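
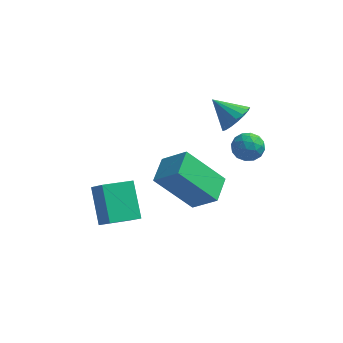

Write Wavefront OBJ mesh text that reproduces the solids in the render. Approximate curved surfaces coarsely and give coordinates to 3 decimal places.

v 0.166 2.976 0.486
v 0.621 3.322 0.94
v -0.786 3.244 1.234
v 0.517 3.572 0.719
v 0.333 3.685 0.445
v 0.111 3.636 0.18
v -0.099 3.436 -0.015
v -0.248 3.131 -0.096
v -0.302 2.789 -0.042
v -0.249 2.491 0.132
v -0.101 2.304 0.387
v 0.108 2.271 0.665
v 0.33 2.399 0.902
v 0.515 2.659 1.043
v 0.62 2.992 1.057
v -2.589 1.158 -2.033
v -1.613 0.904 -1.165
v -2.49 2.312 -1.806
v -1.515 2.058 -0.938
v -1.145 1.342 -3.602
v -0.17 1.088 -2.734
v -1.047 2.496 -3.375
v -0.071 2.242 -2.507
v -4.375 -0.161 -3.815
v -4.9 0.95 -2.684
v -3.378 0.641 -4.14
v -3.903 1.752 -3.009
v -3.857 -0.552 -3.191
v -4.382 0.559 -2.06
v -2.86 0.25 -3.516
v -3.385 1.361 -2.385
v 0.273 3.402 -1.357
v 0.652 3.528 -0.815
v 0.628 2.372 -1.365
v 1.007 2.498 -0.823
v 0.336 2.487 -0.77
v 0.117 3.123 -0.765
v 1.163 2.777 -1.415
v 0.944 3.413 -1.41
v 1.202 3.142 -0.851
v 0.691 2.963 -0.452
v 0.589 2.937 -1.728
v 0.078 2.758 -1.329
v 0.432 3.555 -1.085
v 0.848 2.345 -1.095
v 0.454 2.338 -1.063
v 0.677 2.412 -0.745
v 0.117 3.317 -1.056
v 0.339 3.391 -0.737
v 0.154 2.78 -0.71
v 0.941 2.509 -1.443
v 1.163 2.583 -1.124
v 0.603 3.488 -1.435
v 0.826 3.562 -1.117
v 1.126 3.12 -1.47
v 0.977 3.402 -0.788
v 1.186 2.797 -0.793
v 1.278 2.961 -1.141
v 1.149 3.335 -1.138
v 0.677 3.297 -0.554
v 0.885 2.692 -0.558
v 0.491 2.685 -0.527
v 0.362 3.059 -0.524
v 1 3.07 -0.575
v 0.395 3.208 -1.622
v 0.603 2.603 -1.626
v 0.918 2.841 -1.656
v 0.789 3.215 -1.653
v 0.094 3.103 -1.387
v 0.303 2.498 -1.392
v 0.131 2.565 -1.042
v 0.002 2.939 -1.039
v 0.28 2.83 -1.605
f 2 1 4
f 2 4 3
f 4 1 5
f 4 5 3
f 5 1 6
f 5 6 3
f 6 1 7
f 6 7 3
f 7 1 8
f 7 8 3
f 8 1 9
f 8 9 3
f 9 1 10
f 9 10 3
f 10 1 11
f 10 11 3
f 11 1 12
f 11 12 3
f 12 1 13
f 12 13 3
f 13 1 14
f 13 14 3
f 14 1 15
f 14 15 3
f 15 1 2
f 15 2 3
f 17 19 16
f 20 17 16
f 16 19 18
f 18 20 16
f 17 23 19
f 21 17 20
f 21 23 17
f 19 23 18
f 22 20 18
f 18 23 22
f 22 21 20
f 23 21 22
f 25 27 24
f 28 25 24
f 24 27 26
f 26 28 24
f 25 31 27
f 29 25 28
f 29 31 25
f 27 31 26
f 30 28 26
f 26 31 30
f 30 29 28
f 31 29 30
f 32 69 48
f 69 43 72
f 48 72 37
f 69 72 48
f 32 48 44
f 48 37 49
f 44 49 33
f 48 49 44
f 32 44 53
f 44 33 54
f 53 54 39
f 44 54 53
f 32 53 65
f 53 39 68
f 65 68 42
f 53 68 65
f 32 65 69
f 65 42 73
f 69 73 43
f 65 73 69
f 33 49 60
f 49 37 63
f 60 63 41
f 49 63 60
f 37 72 50
f 72 43 71
f 50 71 36
f 72 71 50
f 43 73 70
f 73 42 66
f 70 66 34
f 73 66 70
f 42 68 67
f 68 39 55
f 67 55 38
f 68 55 67
f 39 54 59
f 54 33 56
f 59 56 40
f 54 56 59
f 35 61 47
f 61 41 62
f 47 62 36
f 61 62 47
f 35 47 45
f 47 36 46
f 45 46 34
f 47 46 45
f 35 45 52
f 45 34 51
f 52 51 38
f 45 51 52
f 35 52 57
f 52 38 58
f 57 58 40
f 52 58 57
f 35 57 61
f 57 40 64
f 61 64 41
f 57 64 61
f 36 62 50
f 62 41 63
f 50 63 37
f 62 63 50
f 34 46 70
f 46 36 71
f 70 71 43
f 46 71 70
f 38 51 67
f 51 34 66
f 67 66 42
f 51 66 67
f 40 58 59
f 58 38 55
f 59 55 39
f 58 55 59
f 41 64 60
f 64 40 56
f 60 56 33
f 64 56 60



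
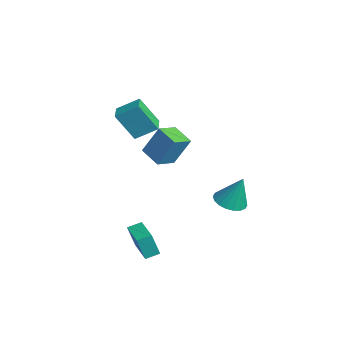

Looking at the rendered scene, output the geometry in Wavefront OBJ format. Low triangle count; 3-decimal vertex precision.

v 3.191 2.72 -2.119
v 3.726 1.898 -1.984
v 3.609 3.3 -0.241
v 4.023 2.184 -2.139
v 4.156 2.576 -2.289
v 4.097 2.997 -2.406
v 3.859 3.363 -2.466
v 3.489 3.601 -2.458
v 3.06 3.665 -2.382
v 2.656 3.542 -2.254
v 2.359 3.256 -2.1
v 2.227 2.863 -1.949
v 2.285 2.443 -1.832
v 2.523 2.077 -1.772
v 2.894 1.838 -1.781
v 3.323 1.774 -1.856
v -1.052 -1.354 1.758
v -1.412 -2.352 3.476
v -0.646 -0.134 2.551
v -1.006 -1.133 4.27
v 0.046 -1.727 1.77
v -0.314 -2.726 3.489
v 0.452 -0.508 2.564
v 0.092 -1.506 4.282
v 2.882 -2.538 -4.88
v 2.825 -2.977 -3.405
v 2.857 -1.713 -4.635
v 2.8 -2.153 -3.16
v 4.7 -2.507 -4.8
v 4.643 -2.947 -3.325
v 4.675 -1.683 -4.555
v 4.618 -2.122 -3.08
v -2.15 -0.697 -0.529
v -1.785 0.181 1.287
v -2.792 0.458 -0.959
v -2.427 1.337 0.857
v -0.873 -0.177 -1.037
v -0.508 0.702 0.779
v -1.515 0.979 -1.467
v -1.15 1.857 0.349
f 2 1 4
f 2 4 3
f 4 1 5
f 4 5 3
f 5 1 6
f 5 6 3
f 6 1 7
f 6 7 3
f 7 1 8
f 7 8 3
f 8 1 9
f 8 9 3
f 9 1 10
f 9 10 3
f 10 1 11
f 10 11 3
f 11 1 12
f 11 12 3
f 12 1 13
f 12 13 3
f 13 1 14
f 13 14 3
f 14 1 15
f 14 15 3
f 15 1 16
f 15 16 3
f 16 1 2
f 16 2 3
f 18 20 17
f 21 18 17
f 17 20 19
f 19 21 17
f 18 24 20
f 22 18 21
f 22 24 18
f 20 24 19
f 23 21 19
f 19 24 23
f 23 22 21
f 24 22 23
f 26 28 25
f 29 26 25
f 25 28 27
f 27 29 25
f 26 32 28
f 30 26 29
f 30 32 26
f 28 32 27
f 31 29 27
f 27 32 31
f 31 30 29
f 32 30 31
f 34 36 33
f 37 34 33
f 33 36 35
f 35 37 33
f 34 40 36
f 38 34 37
f 38 40 34
f 36 40 35
f 39 37 35
f 35 40 39
f 39 38 37
f 40 38 39



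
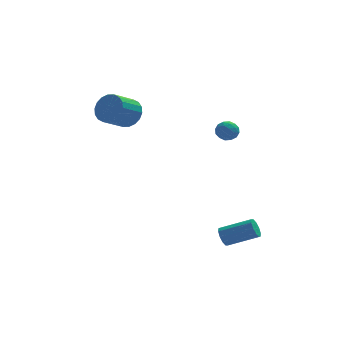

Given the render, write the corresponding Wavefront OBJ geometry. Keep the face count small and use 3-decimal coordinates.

v -2.327 3.088 2.272
v -1.765 2.293 2.161
v -2.87 1.397 2.978
v -3.433 2.192 3.088
v -1.623 2.461 2.538
v -2.728 1.565 3.354
v -1.62 2.753 2.862
v -2.725 1.857 3.678
v -1.758 3.111 3.069
v -2.863 2.216 3.885
v -2.008 3.465 3.118
v -3.113 2.57 3.934
v -2.322 3.744 3
v -3.427 2.849 3.816
v -2.636 3.893 2.737
v -3.741 2.998 3.553
v -2.89 3.883 2.382
v -3.995 2.987 3.199
v -3.032 3.715 2.006
v -4.137 2.819 2.822
v -3.035 3.423 1.682
v -4.14 2.527 2.498
v -2.897 3.064 1.475
v -4.002 2.169 2.291
v -2.647 2.71 1.426
v -3.752 1.815 2.242
v -2.333 2.431 1.544
v -3.438 1.536 2.36
v -2.019 2.282 1.807
v -3.124 1.387 2.623
v 2.091 -2.792 -4.343
v 2.372 -2.602 -4.862
v 4.029 -2.958 -4.097
v 3.749 -3.148 -3.577
v 2.331 -2.299 -4.632
v 3.988 -2.654 -3.867
v 2.198 -2.184 -4.291
v 3.856 -2.539 -3.526
v 2.025 -2.301 -3.97
v 3.682 -2.657 -3.205
v 1.877 -2.606 -3.791
v 3.534 -2.962 -3.026
v 1.811 -2.982 -3.823
v 3.468 -3.338 -3.058
v 1.852 -3.286 -4.053
v 3.509 -3.641 -3.288
v 1.984 -3.401 -4.394
v 3.642 -3.756 -3.629
v 2.158 -3.283 -4.715
v 3.815 -3.639 -3.95
v 2.306 -2.978 -4.894
v 3.963 -3.334 -4.129
v 2.378 2.977 0.903
v 2.871 3.303 1.286
v 3.189 2.537 0.234
v 3.682 2.863 0.617
v 3.316 2.329 0.895
v 2.815 2.601 1.309
v 3.245 3.239 0.211
v 2.744 3.511 0.625
v 3.407 3.465 0.859
v 3.451 2.903 1.281
v 2.609 2.937 0.239
v 2.653 2.375 0.661
v 2.553 3.179 1.153
v 3.507 2.661 0.367
v 3.291 2.348 0.53
v 3.581 2.539 0.755
v 2.52 2.766 1.167
v 2.81 2.958 1.392
v 3.071 2.385 1.162
v 3.25 2.882 0.128
v 3.54 3.074 0.353
v 2.479 3.301 0.765
v 2.769 3.492 0.99
v 2.989 3.455 0.358
v 3.158 3.465 1.127
v 3.635 3.207 0.734
v 3.378 3.428 0.496
v 3.084 3.587 0.739
v 3.184 3.135 1.376
v 3.661 2.876 0.982
v 3.445 2.563 1.146
v 3.151 2.722 1.389
v 3.499 3.23 1.124
v 2.399 2.964 0.538
v 2.876 2.705 0.144
v 2.909 3.118 0.131
v 2.615 3.277 0.374
v 2.425 2.633 0.786
v 2.902 2.375 0.393
v 2.976 2.253 0.781
v 2.682 2.412 1.024
v 2.561 2.61 0.396
f 2 1 5
f 2 5 3
f 3 5 6
f 3 6 4
f 5 1 7
f 5 7 6
f 6 7 8
f 6 8 4
f 7 1 9
f 7 9 8
f 8 9 10
f 8 10 4
f 9 1 11
f 9 11 10
f 10 11 12
f 10 12 4
f 11 1 13
f 11 13 12
f 12 13 14
f 12 14 4
f 13 1 15
f 13 15 14
f 14 15 16
f 14 16 4
f 15 1 17
f 15 17 16
f 16 17 18
f 16 18 4
f 17 1 19
f 17 19 18
f 18 19 20
f 18 20 4
f 19 1 21
f 19 21 20
f 20 21 22
f 20 22 4
f 21 1 23
f 21 23 22
f 22 23 24
f 22 24 4
f 23 1 25
f 23 25 24
f 24 25 26
f 24 26 4
f 25 1 27
f 25 27 26
f 26 27 28
f 26 28 4
f 27 1 29
f 27 29 28
f 28 29 30
f 28 30 4
f 29 1 2
f 29 2 30
f 30 2 3
f 30 3 4
f 32 31 35
f 32 35 33
f 33 35 36
f 33 36 34
f 35 31 37
f 35 37 36
f 36 37 38
f 36 38 34
f 37 31 39
f 37 39 38
f 38 39 40
f 38 40 34
f 39 31 41
f 39 41 40
f 40 41 42
f 40 42 34
f 41 31 43
f 41 43 42
f 42 43 44
f 42 44 34
f 43 31 45
f 43 45 44
f 44 45 46
f 44 46 34
f 45 31 47
f 45 47 46
f 46 47 48
f 46 48 34
f 47 31 49
f 47 49 48
f 48 49 50
f 48 50 34
f 49 31 51
f 49 51 50
f 50 51 52
f 50 52 34
f 51 31 32
f 51 32 52
f 52 32 33
f 52 33 34
f 53 90 69
f 90 64 93
f 69 93 58
f 90 93 69
f 53 69 65
f 69 58 70
f 65 70 54
f 69 70 65
f 53 65 74
f 65 54 75
f 74 75 60
f 65 75 74
f 53 74 86
f 74 60 89
f 86 89 63
f 74 89 86
f 53 86 90
f 86 63 94
f 90 94 64
f 86 94 90
f 54 70 81
f 70 58 84
f 81 84 62
f 70 84 81
f 58 93 71
f 93 64 92
f 71 92 57
f 93 92 71
f 64 94 91
f 94 63 87
f 91 87 55
f 94 87 91
f 63 89 88
f 89 60 76
f 88 76 59
f 89 76 88
f 60 75 80
f 75 54 77
f 80 77 61
f 75 77 80
f 56 82 68
f 82 62 83
f 68 83 57
f 82 83 68
f 56 68 66
f 68 57 67
f 66 67 55
f 68 67 66
f 56 66 73
f 66 55 72
f 73 72 59
f 66 72 73
f 56 73 78
f 73 59 79
f 78 79 61
f 73 79 78
f 56 78 82
f 78 61 85
f 82 85 62
f 78 85 82
f 57 83 71
f 83 62 84
f 71 84 58
f 83 84 71
f 55 67 91
f 67 57 92
f 91 92 64
f 67 92 91
f 59 72 88
f 72 55 87
f 88 87 63
f 72 87 88
f 61 79 80
f 79 59 76
f 80 76 60
f 79 76 80
f 62 85 81
f 85 61 77
f 81 77 54
f 85 77 81



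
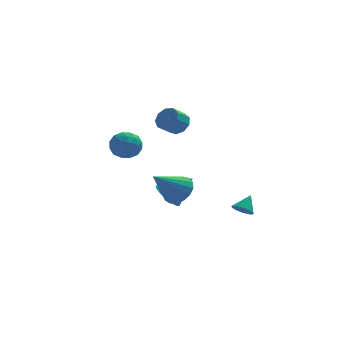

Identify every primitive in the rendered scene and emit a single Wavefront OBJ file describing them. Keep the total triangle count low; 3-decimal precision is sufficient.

v 2.527 -1.867 -2.791
v 2.973 -2.296 -2.765
v 3.053 -1.273 -2.029
v 3.069 -2.09 -2.992
v 3.02 -1.824 -3.165
v 2.839 -1.57 -3.237
v 2.574 -1.395 -3.191
v 2.296 -1.346 -3.037
v 2.081 -1.437 -2.817
v 1.984 -1.643 -2.591
v 2.034 -1.909 -2.418
v 2.215 -2.164 -2.345
v 2.48 -2.339 -2.392
v 2.758 -2.387 -2.546
v -0.487 0.443 2.591
v -0.001 -0.113 2.717
v -0.667 -0.56 3.314
v -1.153 -0.003 3.189
v 0.063 0.257 3.066
v -0.603 -0.19 3.663
v -0.13 0.715 3.192
v -0.796 0.268 3.79
v -0.491 1.046 3.038
v -1.157 0.599 3.635
v -0.849 1.095 2.675
v -1.515 0.648 3.272
v -1.039 0.839 2.272
v -1.705 0.392 2.87
v -0.97 0.398 2.019
v -1.636 -0.049 2.616
v -0.675 -0.022 2.034
v -1.341 -0.469 2.631
v -0.292 -0.224 2.309
v -0.958 -0.671 2.907
v -0.67 3.714 -4.238
v -0.24 4.425 -4.698
v 0.69 3.706 -2.982
v -0.473 4.62 -4.445
v -0.74 4.658 -4.156
v -0.994 4.532 -3.881
v -1.193 4.265 -3.668
v -1.301 3.903 -3.553
v -1.299 3.508 -3.557
v -1.189 3.149 -3.678
v -0.989 2.887 -3.896
v -0.734 2.768 -4.173
v -0.468 2.813 -4.462
v -0.236 3.013 -4.711
v -0.08 3.335 -4.879
v -0.025 3.722 -4.935
v -0.082 4.108 -4.872
v -3.998 -1.542 2.068
v -3.317 -1.37 2.638
v -3.603 -2.95 2.022
v -2.922 -2.778 2.592
v -3.777 -2.737 2.883
v -4.022 -1.867 2.912
v -2.898 -2.453 1.748
v -3.143 -1.583 1.777
v -2.638 -1.933 2.44
v -3.181 -2.108 3.142
v -3.739 -2.212 1.518
v -4.282 -2.387 2.22
v -3.692 -1.332 2.357
v -3.228 -2.988 2.303
v -3.73 -2.964 2.474
v -3.33 -2.862 2.809
v -4.106 -1.625 2.518
v -3.706 -1.523 2.853
v -3.976 -2.327 2.997
v -3.214 -2.797 1.807
v -2.814 -2.695 2.142
v -3.59 -1.458 1.851
v -3.19 -1.356 2.186
v -2.944 -1.993 1.663
v -2.893 -1.562 2.576
v -2.661 -2.39 2.549
v -2.647 -2.199 2.053
v -2.79 -1.687 2.07
v -3.212 -1.665 2.988
v -2.98 -2.493 2.961
v -3.482 -2.469 3.132
v -3.626 -1.958 3.149
v -2.813 -1.996 2.872
v -3.94 -1.827 1.699
v -3.708 -2.655 1.672
v -3.294 -2.362 1.511
v -3.438 -1.851 1.528
v -4.259 -1.93 2.111
v -4.027 -2.758 2.084
v -4.13 -2.633 2.59
v -4.273 -2.121 2.607
v -4.107 -2.324 1.788
v -0.9 -2.79 -0.705
v -0.405 -3.6 -0.677
v -2.26 -3.57 0.705
v -0.215 -3.345 -0.352
v -0.181 -2.963 -0.108
v -0.312 -2.541 -0.001
v -0.578 -2.176 -0.056
v -0.917 -1.951 -0.259
v -1.253 -1.919 -0.564
v -1.507 -2.086 -0.902
v -1.622 -2.414 -1.195
v -1.572 -2.829 -1.375
v -1.368 -3.234 -1.403
v -1.056 -3.537 -1.27
v -0.709 -3.67 -1.008
f 2 1 4
f 2 4 3
f 4 1 5
f 4 5 3
f 5 1 6
f 5 6 3
f 6 1 7
f 6 7 3
f 7 1 8
f 7 8 3
f 8 1 9
f 8 9 3
f 9 1 10
f 9 10 3
f 10 1 11
f 10 11 3
f 11 1 12
f 11 12 3
f 12 1 13
f 12 13 3
f 13 1 14
f 13 14 3
f 14 1 2
f 14 2 3
f 16 15 19
f 16 19 17
f 17 19 20
f 17 20 18
f 19 15 21
f 19 21 20
f 20 21 22
f 20 22 18
f 21 15 23
f 21 23 22
f 22 23 24
f 22 24 18
f 23 15 25
f 23 25 24
f 24 25 26
f 24 26 18
f 25 15 27
f 25 27 26
f 26 27 28
f 26 28 18
f 27 15 29
f 27 29 28
f 28 29 30
f 28 30 18
f 29 15 31
f 29 31 30
f 30 31 32
f 30 32 18
f 31 15 33
f 31 33 32
f 32 33 34
f 32 34 18
f 33 15 16
f 33 16 34
f 34 16 17
f 34 17 18
f 36 35 38
f 36 38 37
f 38 35 39
f 38 39 37
f 39 35 40
f 39 40 37
f 40 35 41
f 40 41 37
f 41 35 42
f 41 42 37
f 42 35 43
f 42 43 37
f 43 35 44
f 43 44 37
f 44 35 45
f 44 45 37
f 45 35 46
f 45 46 37
f 46 35 47
f 46 47 37
f 47 35 48
f 47 48 37
f 48 35 49
f 48 49 37
f 49 35 50
f 49 50 37
f 50 35 51
f 50 51 37
f 51 35 36
f 51 36 37
f 52 89 68
f 89 63 92
f 68 92 57
f 89 92 68
f 52 68 64
f 68 57 69
f 64 69 53
f 68 69 64
f 52 64 73
f 64 53 74
f 73 74 59
f 64 74 73
f 52 73 85
f 73 59 88
f 85 88 62
f 73 88 85
f 52 85 89
f 85 62 93
f 89 93 63
f 85 93 89
f 53 69 80
f 69 57 83
f 80 83 61
f 69 83 80
f 57 92 70
f 92 63 91
f 70 91 56
f 92 91 70
f 63 93 90
f 93 62 86
f 90 86 54
f 93 86 90
f 62 88 87
f 88 59 75
f 87 75 58
f 88 75 87
f 59 74 79
f 74 53 76
f 79 76 60
f 74 76 79
f 55 81 67
f 81 61 82
f 67 82 56
f 81 82 67
f 55 67 65
f 67 56 66
f 65 66 54
f 67 66 65
f 55 65 72
f 65 54 71
f 72 71 58
f 65 71 72
f 55 72 77
f 72 58 78
f 77 78 60
f 72 78 77
f 55 77 81
f 77 60 84
f 81 84 61
f 77 84 81
f 56 82 70
f 82 61 83
f 70 83 57
f 82 83 70
f 54 66 90
f 66 56 91
f 90 91 63
f 66 91 90
f 58 71 87
f 71 54 86
f 87 86 62
f 71 86 87
f 60 78 79
f 78 58 75
f 79 75 59
f 78 75 79
f 61 84 80
f 84 60 76
f 80 76 53
f 84 76 80
f 95 94 97
f 95 97 96
f 97 94 98
f 97 98 96
f 98 94 99
f 98 99 96
f 99 94 100
f 99 100 96
f 100 94 101
f 100 101 96
f 101 94 102
f 101 102 96
f 102 94 103
f 102 103 96
f 103 94 104
f 103 104 96
f 104 94 105
f 104 105 96
f 105 94 106
f 105 106 96
f 106 94 107
f 106 107 96
f 107 94 108
f 107 108 96
f 108 94 95
f 108 95 96



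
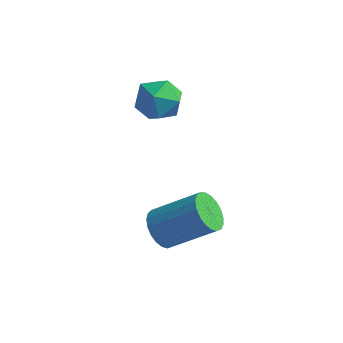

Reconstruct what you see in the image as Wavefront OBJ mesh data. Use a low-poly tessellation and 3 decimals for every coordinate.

v 0.181 -3.831 -1.754
v 0.707 -4.044 -2.346
v 2.285 -3.503 -1.137
v 1.759 -3.289 -0.546
v 0.649 -3.715 -2.417
v 2.227 -3.174 -1.209
v 0.511 -3.407 -2.374
v 2.089 -2.866 -1.166
v 0.315 -3.172 -2.224
v 1.893 -2.631 -1.015
v 0.096 -3.051 -1.992
v 1.674 -2.509 -0.784
v -0.108 -3.064 -1.72
v 1.47 -2.523 -0.511
v -0.263 -3.21 -1.453
v 1.315 -2.669 -0.244
v -0.34 -3.464 -1.238
v 1.238 -2.922 -0.03
v -0.327 -3.78 -1.113
v 1.251 -3.239 0.096
v -0.227 -4.106 -1.098
v 1.351 -3.565 0.11
v -0.056 -4.384 -1.197
v 1.522 -3.843 0.011
v 0.156 -4.566 -1.392
v 1.734 -4.025 -0.184
v 0.372 -4.621 -1.65
v 1.951 -4.08 -0.442
v 0.556 -4.539 -1.926
v 2.134 -3.998 -0.718
v 0.674 -4.335 -2.172
v 2.252 -3.794 -0.964
v -2.093 -0.891 2.184
v -1.638 -0.196 2.7
v -0.822 -1.824 2.32
v -0.367 -1.129 2.836
v -1.132 -1.602 3.221
v -1.917 -1.025 3.136
v -0.543 -0.995 1.884
v -1.328 -0.418 1.799
v -0.68 -0.26 2.514
v -1.044 -0.635 3.341
v -1.416 -1.385 1.679
v -1.78 -1.76 2.506
f 2 1 5
f 2 5 3
f 3 5 6
f 3 6 4
f 5 1 7
f 5 7 6
f 6 7 8
f 6 8 4
f 7 1 9
f 7 9 8
f 8 9 10
f 8 10 4
f 9 1 11
f 9 11 10
f 10 11 12
f 10 12 4
f 11 1 13
f 11 13 12
f 12 13 14
f 12 14 4
f 13 1 15
f 13 15 14
f 14 15 16
f 14 16 4
f 15 1 17
f 15 17 16
f 16 17 18
f 16 18 4
f 17 1 19
f 17 19 18
f 18 19 20
f 18 20 4
f 19 1 21
f 19 21 20
f 20 21 22
f 20 22 4
f 21 1 23
f 21 23 22
f 22 23 24
f 22 24 4
f 23 1 25
f 23 25 24
f 24 25 26
f 24 26 4
f 25 1 27
f 25 27 26
f 26 27 28
f 26 28 4
f 27 1 29
f 27 29 28
f 28 29 30
f 28 30 4
f 29 1 31
f 29 31 30
f 30 31 32
f 30 32 4
f 31 1 2
f 31 2 32
f 32 2 3
f 32 3 4
f 33 44 38
f 33 38 34
f 33 34 40
f 33 40 43
f 33 43 44
f 34 38 42
f 38 44 37
f 44 43 35
f 43 40 39
f 40 34 41
f 36 42 37
f 36 37 35
f 36 35 39
f 36 39 41
f 36 41 42
f 37 42 38
f 35 37 44
f 39 35 43
f 41 39 40
f 42 41 34



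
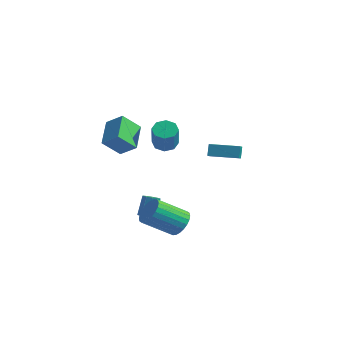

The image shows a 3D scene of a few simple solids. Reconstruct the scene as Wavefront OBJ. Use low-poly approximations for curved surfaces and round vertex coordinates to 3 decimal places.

v -0.599 -2.815 -1.927
v -0.172 -3.081 -1.797
v -0.273 -2.611 -0.503
v -0.701 -2.345 -0.633
v -0.083 -2.755 -1.908
v -0.185 -2.285 -0.615
v -0.236 -2.457 -2.028
v -0.338 -1.987 -0.735
v -0.559 -2.327 -2.101
v -0.661 -1.857 -0.807
v -0.901 -2.425 -2.092
v -1.002 -1.955 -0.799
v -1.101 -2.706 -2.006
v -1.203 -2.236 -0.712
v -1.067 -3.038 -1.883
v -1.169 -2.568 -0.589
v -0.814 -3.265 -1.78
v -0.916 -2.795 -0.487
v -0.46 -3.282 -1.746
v -0.562 -2.812 -0.453
v -3.534 -3.513 3.032
v -4.636 -2.251 4.087
v -3.244 -2.408 2.014
v -4.345 -1.146 3.07
v -2.515 -3.174 3.69
v -3.616 -1.912 4.746
v -2.224 -2.069 2.673
v -3.326 -0.807 3.728
v 2.425 -3.015 -1.521
v 2.726 -2.617 -0.76
v 1.935 -4.167 0.362
v 1.635 -4.565 -0.399
v 2.402 -2.474 -0.79
v 1.612 -4.024 0.332
v 2.082 -2.413 -0.931
v 1.292 -3.963 0.191
v 1.814 -2.444 -1.162
v 1.024 -3.994 -0.04
v 1.64 -2.562 -1.448
v 0.849 -4.111 -0.326
v 1.584 -2.748 -1.745
v 0.794 -4.298 -0.623
v 1.657 -2.976 -2.008
v 0.867 -4.526 -0.886
v 1.847 -3.209 -2.196
v 1.057 -4.759 -1.074
v 2.125 -3.413 -2.282
v 1.334 -4.963 -1.16
v 2.448 -3.556 -2.252
v 1.658 -5.106 -1.13
v 2.768 -3.617 -2.111
v 1.978 -5.167 -0.989
v 3.036 -3.586 -1.88
v 2.246 -5.136 -0.758
v 3.211 -3.469 -1.594
v 2.42 -5.018 -0.472
v 3.266 -3.282 -1.297
v 2.476 -4.832 -0.175
v 3.193 -3.054 -1.034
v 2.403 -4.604 0.088
v 3.003 -2.821 -0.846
v 2.213 -4.371 0.276
v -1.049 2.213 1.381
v -1.217 2.479 2.181
v -1.527 2.832 1.075
v -1.696 3.098 1.875
v 0.396 3.302 1.325
v 0.227 3.568 2.125
v -0.083 3.921 1.019
v -0.251 4.187 1.819
v -4.021 1.65 1.815
v -3.631 1.224 1.292
v -2.648 0.343 2.741
v -3.039 0.77 3.265
v -3.356 1.739 1.418
v -2.373 0.858 2.868
v -3.471 2.202 1.777
v -2.488 1.321 3.227
v -3.908 2.342 2.159
v -2.926 1.461 3.608
v -4.412 2.077 2.339
v -3.429 1.196 3.788
v -4.687 1.562 2.212
v -3.704 0.681 3.662
v -4.572 1.099 1.853
v -3.589 0.218 3.303
v -4.134 0.959 1.472
v -3.152 0.078 2.921
f 2 1 5
f 2 5 3
f 3 5 6
f 3 6 4
f 5 1 7
f 5 7 6
f 6 7 8
f 6 8 4
f 7 1 9
f 7 9 8
f 8 9 10
f 8 10 4
f 9 1 11
f 9 11 10
f 10 11 12
f 10 12 4
f 11 1 13
f 11 13 12
f 12 13 14
f 12 14 4
f 13 1 15
f 13 15 14
f 14 15 16
f 14 16 4
f 15 1 17
f 15 17 16
f 16 17 18
f 16 18 4
f 17 1 19
f 17 19 18
f 18 19 20
f 18 20 4
f 19 1 2
f 19 2 20
f 20 2 3
f 20 3 4
f 22 24 21
f 25 22 21
f 21 24 23
f 23 25 21
f 22 28 24
f 26 22 25
f 26 28 22
f 24 28 23
f 27 25 23
f 23 28 27
f 27 26 25
f 28 26 27
f 30 29 33
f 30 33 31
f 31 33 34
f 31 34 32
f 33 29 35
f 33 35 34
f 34 35 36
f 34 36 32
f 35 29 37
f 35 37 36
f 36 37 38
f 36 38 32
f 37 29 39
f 37 39 38
f 38 39 40
f 38 40 32
f 39 29 41
f 39 41 40
f 40 41 42
f 40 42 32
f 41 29 43
f 41 43 42
f 42 43 44
f 42 44 32
f 43 29 45
f 43 45 44
f 44 45 46
f 44 46 32
f 45 29 47
f 45 47 46
f 46 47 48
f 46 48 32
f 47 29 49
f 47 49 48
f 48 49 50
f 48 50 32
f 49 29 51
f 49 51 50
f 50 51 52
f 50 52 32
f 51 29 53
f 51 53 52
f 52 53 54
f 52 54 32
f 53 29 55
f 53 55 54
f 54 55 56
f 54 56 32
f 55 29 57
f 55 57 56
f 56 57 58
f 56 58 32
f 57 29 59
f 57 59 58
f 58 59 60
f 58 60 32
f 59 29 61
f 59 61 60
f 60 61 62
f 60 62 32
f 61 29 30
f 61 30 62
f 62 30 31
f 62 31 32
f 64 66 63
f 67 64 63
f 63 66 65
f 65 67 63
f 64 70 66
f 68 64 67
f 68 70 64
f 66 70 65
f 69 67 65
f 65 70 69
f 69 68 67
f 70 68 69
f 72 71 75
f 72 75 73
f 73 75 76
f 73 76 74
f 75 71 77
f 75 77 76
f 76 77 78
f 76 78 74
f 77 71 79
f 77 79 78
f 78 79 80
f 78 80 74
f 79 71 81
f 79 81 80
f 80 81 82
f 80 82 74
f 81 71 83
f 81 83 82
f 82 83 84
f 82 84 74
f 83 71 85
f 83 85 84
f 84 85 86
f 84 86 74
f 85 71 87
f 85 87 86
f 86 87 88
f 86 88 74
f 87 71 72
f 87 72 88
f 88 72 73
f 88 73 74



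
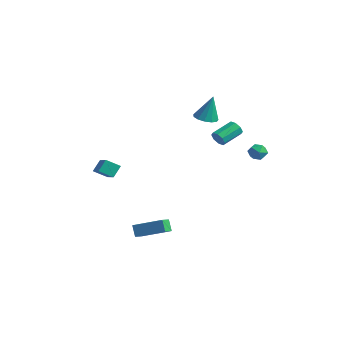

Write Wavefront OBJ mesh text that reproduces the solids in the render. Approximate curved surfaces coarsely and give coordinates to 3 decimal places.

v -3.31 -3.43 -0.382
v -3.394 -2.866 0.289
v -2.772 -2.808 -0.838
v -2.856 -2.244 -0.167
v -1.624 -4.236 0.507
v -1.708 -3.672 1.178
v -1.086 -3.614 0.051
v -1.17 -3.05 0.722
v 0.991 2.123 2.155
v 1.231 2.302 1.705
v 1.21 3.616 2.216
v 0.969 3.437 2.665
v 0.819 2.306 1.677
v 0.797 3.62 2.187
v 0.507 2.203 1.928
v 0.486 3.517 2.439
v 0.479 2.053 2.312
v 0.457 3.367 2.823
v 0.75 1.944 2.604
v 0.729 3.258 3.115
v 1.163 1.94 2.633
v 1.141 3.254 3.143
v 1.474 2.043 2.381
v 1.453 3.357 2.892
v 1.503 2.193 1.997
v 1.481 3.507 2.508
v 1.934 4.131 0.948
v 2.378 4.42 1.31
v 2.462 3.24 1.01
v 2.906 3.529 1.372
v 2.318 3.427 1.607
v 1.992 3.978 1.568
v 2.848 3.682 0.752
v 2.522 4.233 0.713
v 2.943 4.142 1.188
v 2.616 3.985 1.717
v 2.224 3.675 0.603
v 1.897 3.518 1.132
v -0.67 2.568 3.121
v -0.138 2.055 3.15
v -0.43 2.912 4.779
v 0.05 2.414 3.048
v 0.008 2.821 2.97
v -0.249 3.148 2.94
v -0.64 3.291 2.967
v -1.04 3.204 3.043
v -1.323 2.916 3.144
v -1.399 2.516 3.238
v -1.244 2.134 3.295
v -0.906 1.889 3.296
v -0.494 1.86 3.242
v -0.236 -2.981 -3.613
v 1.216 -2.007 -2.895
v -0.544 -2.282 -3.939
v 0.908 -1.308 -3.22
v 0.192 -3.112 -4.3
v 1.644 -2.138 -3.581
v -0.116 -2.413 -4.625
v 1.336 -1.439 -3.907
f 2 4 1
f 5 2 1
f 1 4 3
f 3 5 1
f 2 8 4
f 6 2 5
f 6 8 2
f 4 8 3
f 7 5 3
f 3 8 7
f 7 6 5
f 8 6 7
f 10 9 13
f 10 13 11
f 11 13 14
f 11 14 12
f 13 9 15
f 13 15 14
f 14 15 16
f 14 16 12
f 15 9 17
f 15 17 16
f 16 17 18
f 16 18 12
f 17 9 19
f 17 19 18
f 18 19 20
f 18 20 12
f 19 9 21
f 19 21 20
f 20 21 22
f 20 22 12
f 21 9 23
f 21 23 22
f 22 23 24
f 22 24 12
f 23 9 25
f 23 25 24
f 24 25 26
f 24 26 12
f 25 9 10
f 25 10 26
f 26 10 11
f 26 11 12
f 27 38 32
f 27 32 28
f 27 28 34
f 27 34 37
f 27 37 38
f 28 32 36
f 32 38 31
f 38 37 29
f 37 34 33
f 34 28 35
f 30 36 31
f 30 31 29
f 30 29 33
f 30 33 35
f 30 35 36
f 31 36 32
f 29 31 38
f 33 29 37
f 35 33 34
f 36 35 28
f 40 39 42
f 40 42 41
f 42 39 43
f 42 43 41
f 43 39 44
f 43 44 41
f 44 39 45
f 44 45 41
f 45 39 46
f 45 46 41
f 46 39 47
f 46 47 41
f 47 39 48
f 47 48 41
f 48 39 49
f 48 49 41
f 49 39 50
f 49 50 41
f 50 39 51
f 50 51 41
f 51 39 40
f 51 40 41
f 53 55 52
f 56 53 52
f 52 55 54
f 54 56 52
f 53 59 55
f 57 53 56
f 57 59 53
f 55 59 54
f 58 56 54
f 54 59 58
f 58 57 56
f 59 57 58



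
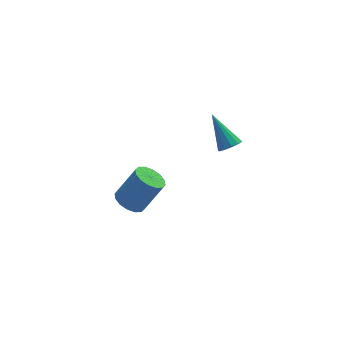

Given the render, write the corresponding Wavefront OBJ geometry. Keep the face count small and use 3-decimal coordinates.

v -0.702 -0.517 -4.193
v -0.145 -0.169 -4.555
v 0.799 -0.195 -3.129
v 0.242 -0.543 -2.767
v -0.361 0.116 -4.407
v 0.582 0.09 -2.981
v -0.669 0.232 -4.201
v 0.274 0.206 -2.775
v -0.986 0.147 -3.993
v -0.043 0.121 -2.567
v -1.227 -0.115 -3.838
v -0.283 -0.142 -2.412
v -1.326 -0.486 -3.779
v -0.383 -0.512 -2.353
v -1.259 -0.865 -3.831
v -0.315 -0.891 -2.405
v -1.042 -1.15 -3.979
v -0.099 -1.176 -2.553
v -0.734 -1.266 -4.185
v 0.209 -1.292 -2.759
v -0.417 -1.181 -4.393
v 0.526 -1.207 -2.967
v -0.177 -0.918 -4.548
v 0.767 -0.945 -3.122
v -0.077 -0.548 -4.607
v 0.866 -0.574 -3.181
v 2.721 -3.247 1.197
v 3.25 -3.179 1.283
v 2.379 -2.073 2.363
v 3.173 -2.983 1.063
v 2.953 -2.871 0.886
v 2.659 -2.878 0.807
v 2.385 -3.002 0.852
v 2.218 -3.204 1.006
v 2.21 -3.42 1.221
v 2.365 -3.58 1.428
v 2.633 -3.635 1.561
v 2.929 -3.567 1.579
v 3.159 -3.396 1.475
f 2 1 5
f 2 5 3
f 3 5 6
f 3 6 4
f 5 1 7
f 5 7 6
f 6 7 8
f 6 8 4
f 7 1 9
f 7 9 8
f 8 9 10
f 8 10 4
f 9 1 11
f 9 11 10
f 10 11 12
f 10 12 4
f 11 1 13
f 11 13 12
f 12 13 14
f 12 14 4
f 13 1 15
f 13 15 14
f 14 15 16
f 14 16 4
f 15 1 17
f 15 17 16
f 16 17 18
f 16 18 4
f 17 1 19
f 17 19 18
f 18 19 20
f 18 20 4
f 19 1 21
f 19 21 20
f 20 21 22
f 20 22 4
f 21 1 23
f 21 23 22
f 22 23 24
f 22 24 4
f 23 1 25
f 23 25 24
f 24 25 26
f 24 26 4
f 25 1 2
f 25 2 26
f 26 2 3
f 26 3 4
f 28 27 30
f 28 30 29
f 30 27 31
f 30 31 29
f 31 27 32
f 31 32 29
f 32 27 33
f 32 33 29
f 33 27 34
f 33 34 29
f 34 27 35
f 34 35 29
f 35 27 36
f 35 36 29
f 36 27 37
f 36 37 29
f 37 27 38
f 37 38 29
f 38 27 39
f 38 39 29
f 39 27 28
f 39 28 29



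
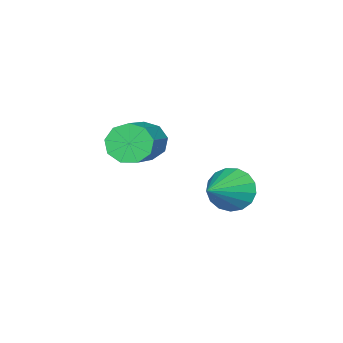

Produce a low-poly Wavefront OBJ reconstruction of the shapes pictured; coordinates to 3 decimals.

v -0.24 1.19 1.357
v 0.114 0.68 0.973
v 1.834 1.22 1.839
v 1.48 1.73 2.223
v 0.107 1.11 0.719
v 1.826 1.651 1.586
v -0.063 1.577 0.764
v 1.657 2.118 1.631
v -0.315 1.863 1.086
v 1.404 2.404 1.953
v -0.532 1.834 1.535
v 1.187 2.375 2.402
v -0.612 1.503 1.9
v 1.107 2.044 2.767
v -0.518 1.026 2.011
v 1.201 1.567 2.878
v -0.294 0.625 1.816
v 1.426 1.166 2.683
v -0.044 0.488 1.406
v 1.676 1.029 2.273
v -2.475 2.937 -1.344
v -2.117 2.71 -2.069
v -0.845 2.983 -0.556
v -2.121 3.112 -2.085
v -2.205 3.474 -1.931
v -2.352 3.713 -1.643
v -2.526 3.774 -1.286
v -2.688 3.643 -0.942
v -2.802 3.351 -0.69
v -2.841 2.964 -0.588
v -2.795 2.571 -0.659
v -2.676 2.262 -0.887
v -2.511 2.107 -1.22
v -2.338 2.143 -1.581
v -2.196 2.361 -1.887
f 2 1 5
f 2 5 3
f 3 5 6
f 3 6 4
f 5 1 7
f 5 7 6
f 6 7 8
f 6 8 4
f 7 1 9
f 7 9 8
f 8 9 10
f 8 10 4
f 9 1 11
f 9 11 10
f 10 11 12
f 10 12 4
f 11 1 13
f 11 13 12
f 12 13 14
f 12 14 4
f 13 1 15
f 13 15 14
f 14 15 16
f 14 16 4
f 15 1 17
f 15 17 16
f 16 17 18
f 16 18 4
f 17 1 19
f 17 19 18
f 18 19 20
f 18 20 4
f 19 1 2
f 19 2 20
f 20 2 3
f 20 3 4
f 22 21 24
f 22 24 23
f 24 21 25
f 24 25 23
f 25 21 26
f 25 26 23
f 26 21 27
f 26 27 23
f 27 21 28
f 27 28 23
f 28 21 29
f 28 29 23
f 29 21 30
f 29 30 23
f 30 21 31
f 30 31 23
f 31 21 32
f 31 32 23
f 32 21 33
f 32 33 23
f 33 21 34
f 33 34 23
f 34 21 35
f 34 35 23
f 35 21 22
f 35 22 23



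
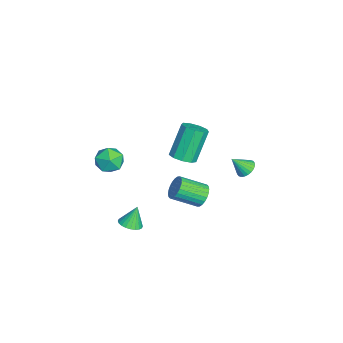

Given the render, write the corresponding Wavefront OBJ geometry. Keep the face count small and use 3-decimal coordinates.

v 1.175 -2.478 -0.027
v 1.692 -2.613 -0.677
v 0.588 -3.687 -0.243
v 1.105 -3.822 -0.893
v 1.408 -3.817 -0.109
v 1.771 -3.07 0.025
v 0.509 -3.23 -0.945
v 0.872 -2.483 -0.811
v 1.28 -3.078 -1.244
v 1.836 -3.44 -0.727
v 0.444 -2.86 -0.193
v 1 -3.222 0.324
v 1.116 3.419 -0.937
v 1.439 3.79 -0.669
v 1.244 2.721 -0.123
v 1.241 3.843 -0.593
v 1.024 3.831 -0.569
v 0.821 3.757 -0.601
v 0.663 3.631 -0.685
v 0.574 3.473 -0.806
v 0.568 3.306 -0.948
v 0.645 3.157 -1.088
v 0.794 3.048 -1.205
v 0.992 2.995 -1.281
v 1.208 3.007 -1.305
v 1.411 3.082 -1.273
v 1.569 3.208 -1.189
v 1.658 3.366 -1.068
v 1.665 3.532 -0.926
v 1.588 3.681 -0.786
v 2.997 1.364 -1.407
v 3.403 1.148 -1.88
v 3.549 -0.14 -1.166
v 3.143 0.076 -0.693
v 3.569 1.257 -1.717
v 3.716 -0.031 -1.003
v 3.649 1.382 -1.507
v 3.795 0.094 -0.793
v 3.629 1.505 -1.282
v 3.775 0.217 -0.568
v 3.513 1.607 -1.075
v 3.66 0.318 -0.361
v 3.319 1.671 -0.919
v 3.465 0.383 -0.205
v 3.075 1.689 -0.838
v 3.221 0.4 -0.124
v 2.82 1.657 -0.843
v 2.966 0.369 -0.129
v 2.591 1.58 -0.934
v 2.737 0.292 -0.22
v 2.424 1.471 -1.097
v 2.571 0.183 -0.383
v 2.345 1.346 -1.307
v 2.491 0.058 -0.593
v 2.365 1.223 -1.532
v 2.511 -0.065 -0.818
v 2.48 1.122 -1.739
v 2.627 -0.167 -1.025
v 2.675 1.057 -1.895
v 2.821 -0.231 -1.181
v 2.919 1.04 -1.976
v 3.065 -0.249 -1.262
v 3.174 1.071 -1.971
v 3.32 -0.217 -1.257
v -2.957 0.247 -3.7
v -2.287 0.257 -3.387
v -3.113 0.864 -1.646
v -3.783 0.853 -1.96
v -2.389 0.708 -3.592
v -3.215 1.315 -1.851
v -2.757 0.943 -3.849
v -3.582 1.55 -2.108
v -3.219 0.852 -4.036
v -4.044 1.459 -2.295
v -3.558 0.478 -4.066
v -4.383 1.085 -2.325
v -3.616 -0.005 -3.925
v -4.441 0.602 -2.184
v -3.366 -0.37 -3.679
v -4.191 0.237 -1.938
v -2.925 -0.447 -3.443
v -3.75 0.16 -1.702
v -2.499 -0.199 -3.328
v -3.324 0.408 -1.587
v 2.197 -2.12 -4.418
v 2.761 -2.312 -4.213
v 1.923 -1.78 -3.342
v 2.809 -2.079 -4.275
v 2.764 -1.852 -4.358
v 2.633 -1.666 -4.45
v 2.435 -1.549 -4.537
v 2.201 -1.519 -4.606
v 1.966 -1.58 -4.646
v 1.767 -1.723 -4.652
v 1.633 -1.927 -4.622
v 1.584 -2.16 -4.56
v 1.629 -2.387 -4.477
v 1.761 -2.573 -4.385
v 1.958 -2.69 -4.298
v 2.192 -2.721 -4.229
v 2.427 -2.659 -4.189
v 2.627 -2.516 -4.183
f 1 12 6
f 1 6 2
f 1 2 8
f 1 8 11
f 1 11 12
f 2 6 10
f 6 12 5
f 12 11 3
f 11 8 7
f 8 2 9
f 4 10 5
f 4 5 3
f 4 3 7
f 4 7 9
f 4 9 10
f 5 10 6
f 3 5 12
f 7 3 11
f 9 7 8
f 10 9 2
f 14 13 16
f 14 16 15
f 16 13 17
f 16 17 15
f 17 13 18
f 17 18 15
f 18 13 19
f 18 19 15
f 19 13 20
f 19 20 15
f 20 13 21
f 20 21 15
f 21 13 22
f 21 22 15
f 22 13 23
f 22 23 15
f 23 13 24
f 23 24 15
f 24 13 25
f 24 25 15
f 25 13 26
f 25 26 15
f 26 13 27
f 26 27 15
f 27 13 28
f 27 28 15
f 28 13 29
f 28 29 15
f 29 13 30
f 29 30 15
f 30 13 14
f 30 14 15
f 32 31 35
f 32 35 33
f 33 35 36
f 33 36 34
f 35 31 37
f 35 37 36
f 36 37 38
f 36 38 34
f 37 31 39
f 37 39 38
f 38 39 40
f 38 40 34
f 39 31 41
f 39 41 40
f 40 41 42
f 40 42 34
f 41 31 43
f 41 43 42
f 42 43 44
f 42 44 34
f 43 31 45
f 43 45 44
f 44 45 46
f 44 46 34
f 45 31 47
f 45 47 46
f 46 47 48
f 46 48 34
f 47 31 49
f 47 49 48
f 48 49 50
f 48 50 34
f 49 31 51
f 49 51 50
f 50 51 52
f 50 52 34
f 51 31 53
f 51 53 52
f 52 53 54
f 52 54 34
f 53 31 55
f 53 55 54
f 54 55 56
f 54 56 34
f 55 31 57
f 55 57 56
f 56 57 58
f 56 58 34
f 57 31 59
f 57 59 58
f 58 59 60
f 58 60 34
f 59 31 61
f 59 61 60
f 60 61 62
f 60 62 34
f 61 31 63
f 61 63 62
f 62 63 64
f 62 64 34
f 63 31 32
f 63 32 64
f 64 32 33
f 64 33 34
f 66 65 69
f 66 69 67
f 67 69 70
f 67 70 68
f 69 65 71
f 69 71 70
f 70 71 72
f 70 72 68
f 71 65 73
f 71 73 72
f 72 73 74
f 72 74 68
f 73 65 75
f 73 75 74
f 74 75 76
f 74 76 68
f 75 65 77
f 75 77 76
f 76 77 78
f 76 78 68
f 77 65 79
f 77 79 78
f 78 79 80
f 78 80 68
f 79 65 81
f 79 81 80
f 80 81 82
f 80 82 68
f 81 65 83
f 81 83 82
f 82 83 84
f 82 84 68
f 83 65 66
f 83 66 84
f 84 66 67
f 84 67 68
f 86 85 88
f 86 88 87
f 88 85 89
f 88 89 87
f 89 85 90
f 89 90 87
f 90 85 91
f 90 91 87
f 91 85 92
f 91 92 87
f 92 85 93
f 92 93 87
f 93 85 94
f 93 94 87
f 94 85 95
f 94 95 87
f 95 85 96
f 95 96 87
f 96 85 97
f 96 97 87
f 97 85 98
f 97 98 87
f 98 85 99
f 98 99 87
f 99 85 100
f 99 100 87
f 100 85 101
f 100 101 87
f 101 85 102
f 101 102 87
f 102 85 86
f 102 86 87



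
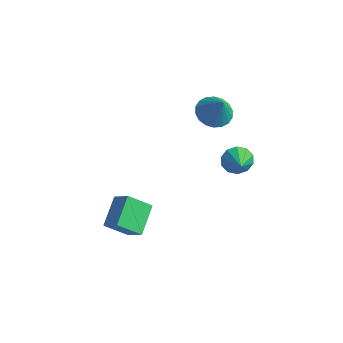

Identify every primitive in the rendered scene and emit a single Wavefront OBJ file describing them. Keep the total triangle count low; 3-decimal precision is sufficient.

v -1.942 -4.209 -3.908
v -2.501 -2.585 -2.964
v -0.997 -3.282 -4.943
v -1.557 -1.658 -3.998
v -0.863 -4.342 -3.042
v -1.423 -2.718 -2.097
v 0.081 -3.415 -4.076
v -0.478 -1.791 -3.132
v 0.486 2.401 2.619
v 1.332 1.991 2.109
v 1.254 2.119 4.121
v 1.441 2.453 2.14
v 1.36 2.905 2.266
v 1.107 3.258 2.462
v 0.73 3.44 2.689
v 0.305 3.417 2.902
v -0.084 3.192 3.059
v -0.361 2.811 3.129
v -0.47 2.348 3.099
v -0.389 1.896 2.973
v -0.135 1.544 2.777
v 0.241 1.361 2.55
v 0.666 1.385 2.337
v 1.056 1.609 2.179
v 1.795 2.844 -1.279
v 2.403 2.995 -1.98
v 2.605 2.076 -0.741
v 2.504 3.39 -1.567
v 2.334 3.578 -1.044
v 1.958 3.485 -0.611
v 1.52 3.147 -0.433
v 1.186 2.694 -0.579
v 1.086 2.298 -0.992
v 1.256 2.111 -1.515
v 1.632 2.204 -1.948
v 2.07 2.541 -2.126
f 2 4 1
f 5 2 1
f 1 4 3
f 3 5 1
f 2 8 4
f 6 2 5
f 6 8 2
f 4 8 3
f 7 5 3
f 3 8 7
f 7 6 5
f 8 6 7
f 10 9 12
f 10 12 11
f 12 9 13
f 12 13 11
f 13 9 14
f 13 14 11
f 14 9 15
f 14 15 11
f 15 9 16
f 15 16 11
f 16 9 17
f 16 17 11
f 17 9 18
f 17 18 11
f 18 9 19
f 18 19 11
f 19 9 20
f 19 20 11
f 20 9 21
f 20 21 11
f 21 9 22
f 21 22 11
f 22 9 23
f 22 23 11
f 23 9 24
f 23 24 11
f 24 9 10
f 24 10 11
f 26 25 28
f 26 28 27
f 28 25 29
f 28 29 27
f 29 25 30
f 29 30 27
f 30 25 31
f 30 31 27
f 31 25 32
f 31 32 27
f 32 25 33
f 32 33 27
f 33 25 34
f 33 34 27
f 34 25 35
f 34 35 27
f 35 25 36
f 35 36 27
f 36 25 26
f 36 26 27



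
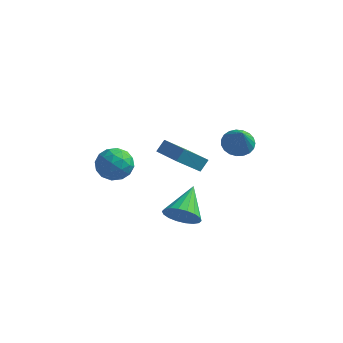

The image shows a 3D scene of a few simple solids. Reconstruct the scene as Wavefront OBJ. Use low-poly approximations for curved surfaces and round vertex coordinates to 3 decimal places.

v 2.625 -1.602 -0.556
v 3.594 -1.393 -0.752
v 2.455 0.162 0.476
v 3.38 -1.209 -1.101
v 3.016 -1.103 -1.343
v 2.575 -1.096 -1.429
v 2.144 -1.188 -1.342
v 1.808 -1.363 -1.099
v 1.634 -1.585 -0.749
v 1.657 -1.81 -0.36
v 1.871 -1.994 -0.011
v 2.235 -2.1 0.231
v 2.676 -2.107 0.317
v 3.107 -2.015 0.23
v 3.443 -1.84 -0.013
v 3.617 -1.618 -0.363
v -1.065 3.252 0.207
v -0.855 3.78 0.826
v -0.206 4.343 -1.015
v 0.004 4.871 -0.396
v 0.516 2.309 0.476
v 0.726 2.837 1.095
v 1.375 3.4 -0.746
v 1.585 3.928 -0.127
v 3.122 4.184 1.466
v 3.907 4.598 1.399
v 3.758 3.216 2.934
v 3.721 4.822 1.627
v 3.431 4.936 1.828
v 3.088 4.919 1.965
v 2.751 4.776 2.017
v 2.478 4.53 1.973
v 2.316 4.224 1.841
v 2.294 3.911 1.645
v 2.415 3.645 1.417
v 2.658 3.473 1.198
v 2.982 3.423 1.025
v 3.329 3.505 0.929
v 3.641 3.704 0.925
v 3.863 3.986 1.015
v 3.957 4.303 1.182
v -0.801 -1.567 2.796
v -0.155 -1.885 3.533
v -0.945 -3.135 2.247
v -0.299 -3.453 2.984
v -1.24 -3.115 3.235
v -1.151 -2.146 3.573
v 0.051 -2.874 2.207
v 0.14 -1.905 2.545
v 0.372 -2.692 3.169
v -0.426 -2.841 3.804
v -0.674 -2.179 1.976
v -1.472 -2.328 2.611
v -0.465 -1.588 3.212
v -0.635 -3.432 2.568
v -1.188 -3.233 2.715
v -0.808 -3.42 3.148
v -1.051 -1.742 3.236
v -0.671 -1.928 3.67
v -1.308 -2.652 3.494
v -0.429 -3.092 2.11
v -0.049 -3.278 2.544
v -0.292 -1.6 2.632
v 0.088 -1.787 3.065
v 0.208 -2.368 2.286
v 0.224 -2.249 3.432
v 0.14 -3.171 3.109
v 0.345 -2.831 2.652
v 0.397 -2.261 2.851
v -0.245 -2.337 3.805
v -0.329 -3.259 3.483
v -0.882 -3.06 3.63
v -0.83 -2.491 3.829
v 0.065 -2.812 3.591
v -0.771 -1.761 2.297
v -0.855 -2.683 1.975
v -0.27 -2.529 1.951
v -0.218 -1.96 2.15
v -1.24 -1.849 2.671
v -1.324 -2.771 2.348
v -1.497 -2.759 2.929
v -1.445 -2.189 3.128
v -1.165 -2.208 2.189
f 2 1 4
f 2 4 3
f 4 1 5
f 4 5 3
f 5 1 6
f 5 6 3
f 6 1 7
f 6 7 3
f 7 1 8
f 7 8 3
f 8 1 9
f 8 9 3
f 9 1 10
f 9 10 3
f 10 1 11
f 10 11 3
f 11 1 12
f 11 12 3
f 12 1 13
f 12 13 3
f 13 1 14
f 13 14 3
f 14 1 15
f 14 15 3
f 15 1 16
f 15 16 3
f 16 1 2
f 16 2 3
f 18 20 17
f 21 18 17
f 17 20 19
f 19 21 17
f 18 24 20
f 22 18 21
f 22 24 18
f 20 24 19
f 23 21 19
f 19 24 23
f 23 22 21
f 24 22 23
f 26 25 28
f 26 28 27
f 28 25 29
f 28 29 27
f 29 25 30
f 29 30 27
f 30 25 31
f 30 31 27
f 31 25 32
f 31 32 27
f 32 25 33
f 32 33 27
f 33 25 34
f 33 34 27
f 34 25 35
f 34 35 27
f 35 25 36
f 35 36 27
f 36 25 37
f 36 37 27
f 37 25 38
f 37 38 27
f 38 25 39
f 38 39 27
f 39 25 40
f 39 40 27
f 40 25 41
f 40 41 27
f 41 25 26
f 41 26 27
f 42 79 58
f 79 53 82
f 58 82 47
f 79 82 58
f 42 58 54
f 58 47 59
f 54 59 43
f 58 59 54
f 42 54 63
f 54 43 64
f 63 64 49
f 54 64 63
f 42 63 75
f 63 49 78
f 75 78 52
f 63 78 75
f 42 75 79
f 75 52 83
f 79 83 53
f 75 83 79
f 43 59 70
f 59 47 73
f 70 73 51
f 59 73 70
f 47 82 60
f 82 53 81
f 60 81 46
f 82 81 60
f 53 83 80
f 83 52 76
f 80 76 44
f 83 76 80
f 52 78 77
f 78 49 65
f 77 65 48
f 78 65 77
f 49 64 69
f 64 43 66
f 69 66 50
f 64 66 69
f 45 71 57
f 71 51 72
f 57 72 46
f 71 72 57
f 45 57 55
f 57 46 56
f 55 56 44
f 57 56 55
f 45 55 62
f 55 44 61
f 62 61 48
f 55 61 62
f 45 62 67
f 62 48 68
f 67 68 50
f 62 68 67
f 45 67 71
f 67 50 74
f 71 74 51
f 67 74 71
f 46 72 60
f 72 51 73
f 60 73 47
f 72 73 60
f 44 56 80
f 56 46 81
f 80 81 53
f 56 81 80
f 48 61 77
f 61 44 76
f 77 76 52
f 61 76 77
f 50 68 69
f 68 48 65
f 69 65 49
f 68 65 69
f 51 74 70
f 74 50 66
f 70 66 43
f 74 66 70



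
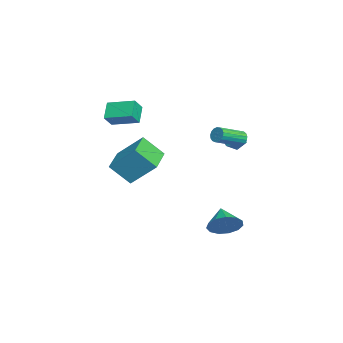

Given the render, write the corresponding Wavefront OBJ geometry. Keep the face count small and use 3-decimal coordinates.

v -0.928 2.888 1.128
v -0.382 2.428 1.261
v -1.698 2.012 1.259
v -1.152 1.552 1.392
v -1.317 2.069 1.874
v -0.841 2.611 1.793
v -1.239 1.829 0.727
v -0.763 2.371 0.646
v -0.575 1.774 1.014
v -0.623 1.923 1.722
v -1.457 2.517 0.798
v -1.505 2.666 1.506
v -0.083 -4.316 2.791
v -0.967 -4.177 3.576
v 0.474 -2.828 3.155
v -0.41 -2.689 3.939
v 0.47 -4.691 3.481
v -0.414 -4.552 4.265
v 1.027 -3.203 3.844
v 0.143 -3.064 4.629
v 1.918 -2.856 0.313
v 1.81 -3.959 1.452
v 2.349 -1.503 1.664
v 2.241 -2.606 2.803
v 3.719 -3.234 0.117
v 3.611 -4.337 1.256
v 4.15 -1.881 1.468
v 4.042 -2.984 2.607
v 2.848 1.647 -3.36
v 3.34 1.152 -2.657
v 1.652 1.453 -2.66
v 3.343 1.689 -2.503
v 3.189 2.212 -2.621
v 2.927 2.555 -2.973
v 2.64 2.611 -3.449
v 2.419 2.361 -3.896
v 2.335 1.884 -4.172
v 2.413 1.332 -4.191
v 2.63 0.88 -3.946
v 2.916 0.672 -3.515
v 3.181 0.774 -3.035
v 0.577 2.5 2.032
v 0.935 2.571 1.676
v 1.841 1.291 2.332
v 1.483 1.22 2.688
v 1.006 2.715 1.859
v 1.912 1.435 2.516
v 0.979 2.81 2.082
v 1.884 1.53 2.739
v 0.859 2.834 2.294
v 1.765 1.554 2.95
v 0.675 2.782 2.445
v 1.581 1.502 3.102
v 0.469 2.665 2.502
v 1.374 1.384 3.159
v 0.287 2.51 2.451
v 1.193 1.23 3.108
v 0.172 2.353 2.304
v 1.077 1.073 2.96
v 0.149 2.23 2.094
v 1.055 0.949 2.751
v 0.225 2.168 1.871
v 1.131 0.888 2.527
v 0.381 2.183 1.684
v 1.287 0.903 2.34
v 0.582 2.27 1.576
v 1.488 0.99 2.233
v 0.782 2.41 1.574
v 1.688 1.13 2.23
f 1 12 6
f 1 6 2
f 1 2 8
f 1 8 11
f 1 11 12
f 2 6 10
f 6 12 5
f 12 11 3
f 11 8 7
f 8 2 9
f 4 10 5
f 4 5 3
f 4 3 7
f 4 7 9
f 4 9 10
f 5 10 6
f 3 5 12
f 7 3 11
f 9 7 8
f 10 9 2
f 14 16 13
f 17 14 13
f 13 16 15
f 15 17 13
f 14 20 16
f 18 14 17
f 18 20 14
f 16 20 15
f 19 17 15
f 15 20 19
f 19 18 17
f 20 18 19
f 22 24 21
f 25 22 21
f 21 24 23
f 23 25 21
f 22 28 24
f 26 22 25
f 26 28 22
f 24 28 23
f 27 25 23
f 23 28 27
f 27 26 25
f 28 26 27
f 30 29 32
f 30 32 31
f 32 29 33
f 32 33 31
f 33 29 34
f 33 34 31
f 34 29 35
f 34 35 31
f 35 29 36
f 35 36 31
f 36 29 37
f 36 37 31
f 37 29 38
f 37 38 31
f 38 29 39
f 38 39 31
f 39 29 40
f 39 40 31
f 40 29 41
f 40 41 31
f 41 29 30
f 41 30 31
f 43 42 46
f 43 46 44
f 44 46 47
f 44 47 45
f 46 42 48
f 46 48 47
f 47 48 49
f 47 49 45
f 48 42 50
f 48 50 49
f 49 50 51
f 49 51 45
f 50 42 52
f 50 52 51
f 51 52 53
f 51 53 45
f 52 42 54
f 52 54 53
f 53 54 55
f 53 55 45
f 54 42 56
f 54 56 55
f 55 56 57
f 55 57 45
f 56 42 58
f 56 58 57
f 57 58 59
f 57 59 45
f 58 42 60
f 58 60 59
f 59 60 61
f 59 61 45
f 60 42 62
f 60 62 61
f 61 62 63
f 61 63 45
f 62 42 64
f 62 64 63
f 63 64 65
f 63 65 45
f 64 42 66
f 64 66 65
f 65 66 67
f 65 67 45
f 66 42 68
f 66 68 67
f 67 68 69
f 67 69 45
f 68 42 43
f 68 43 69
f 69 43 44
f 69 44 45



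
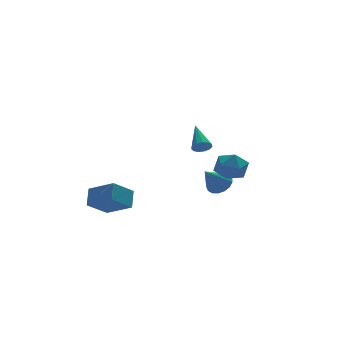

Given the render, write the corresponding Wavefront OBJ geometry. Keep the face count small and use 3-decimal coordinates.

v 3.743 2.387 -3.567
v 4.448 2.071 -3.068
v 2.577 1.993 -2.173
v 4.428 2.498 -2.963
v 4.251 2.9 -2.997
v 3.958 3.185 -3.162
v 3.616 3.286 -3.419
v 3.302 3.182 -3.711
v 3.09 2.896 -3.969
v 3.027 2.493 -4.136
v 3.128 2.066 -4.172
v 3.37 1.713 -4.07
v 3.697 1.514 -3.852
v 4.035 1.515 -3.57
v 4.306 1.716 -3.287
v -0.435 -4.363 3.024
v -0.17 -4.1 2.542
v -0.145 -2.757 4.056
v -0.505 -4.026 2.52
v -0.818 -4.059 2.659
v -1.009 -4.188 2.914
v -1.018 -4.372 3.203
v -0.842 -4.554 3.436
v -0.537 -4.675 3.538
v -0.199 -4.696 3.477
v 0.063 -4.612 3.272
v 0.168 -4.449 2.988
v 0.081 -4.258 2.716
v -3.981 1.504 -4.235
v -5.372 1.168 -3.175
v -3.522 2.398 -3.349
v -4.912 2.062 -2.289
v -2.948 0.078 -3.331
v -4.338 -0.258 -2.271
v -2.488 0.972 -2.445
v -3.879 0.636 -1.385
v 1.859 -0.874 -0.734
v 2.779 -0.19 -0.717
v 2.901 -2.29 -0.143
v 3.821 -1.606 -0.126
v 2.975 -1.449 0.631
v 2.332 -0.573 0.266
v 3.348 -1.907 -1.126
v 2.705 -1.031 -1.491
v 3.7 -0.829 -0.959
v 3.469 -0.546 0.127
v 2.211 -1.934 -0.987
v 1.98 -1.651 0.099
f 2 1 4
f 2 4 3
f 4 1 5
f 4 5 3
f 5 1 6
f 5 6 3
f 6 1 7
f 6 7 3
f 7 1 8
f 7 8 3
f 8 1 9
f 8 9 3
f 9 1 10
f 9 10 3
f 10 1 11
f 10 11 3
f 11 1 12
f 11 12 3
f 12 1 13
f 12 13 3
f 13 1 14
f 13 14 3
f 14 1 15
f 14 15 3
f 15 1 2
f 15 2 3
f 17 16 19
f 17 19 18
f 19 16 20
f 19 20 18
f 20 16 21
f 20 21 18
f 21 16 22
f 21 22 18
f 22 16 23
f 22 23 18
f 23 16 24
f 23 24 18
f 24 16 25
f 24 25 18
f 25 16 26
f 25 26 18
f 26 16 27
f 26 27 18
f 27 16 28
f 27 28 18
f 28 16 17
f 28 17 18
f 30 32 29
f 33 30 29
f 29 32 31
f 31 33 29
f 30 36 32
f 34 30 33
f 34 36 30
f 32 36 31
f 35 33 31
f 31 36 35
f 35 34 33
f 36 34 35
f 37 48 42
f 37 42 38
f 37 38 44
f 37 44 47
f 37 47 48
f 38 42 46
f 42 48 41
f 48 47 39
f 47 44 43
f 44 38 45
f 40 46 41
f 40 41 39
f 40 39 43
f 40 43 45
f 40 45 46
f 41 46 42
f 39 41 48
f 43 39 47
f 45 43 44
f 46 45 38



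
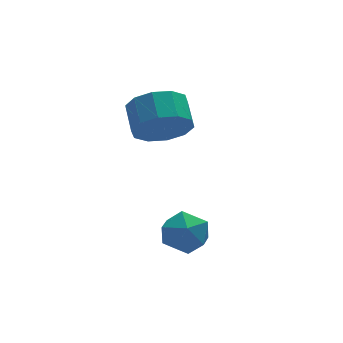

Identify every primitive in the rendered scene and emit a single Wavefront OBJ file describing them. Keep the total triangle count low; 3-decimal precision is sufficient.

v -2.085 -0.892 2.122
v -1.335 -0.698 1.59
v -1.204 0.207 2.107
v -1.955 0.012 2.638
v -1.804 -0.479 1.326
v -1.673 0.426 1.842
v -2.38 -0.418 1.366
v -2.249 0.487 1.882
v -2.844 -0.539 1.694
v -2.713 0.366 2.21
v -3.018 -0.794 2.186
v -2.887 0.111 2.702
v -2.836 -1.087 2.653
v -2.705 -0.182 3.17
v -2.367 -1.306 2.918
v -2.236 -0.401 3.434
v -1.791 -1.367 2.878
v -1.66 -0.462 3.394
v -1.327 -1.246 2.55
v -1.196 -0.341 3.066
v -1.153 -0.991 2.058
v -1.022 -0.086 2.574
v -2.691 -2.905 -0.356
v -2.273 -3.099 -1.022
v -2.527 -4.121 0.102
v -2.109 -4.315 -0.564
v -1.794 -3.801 -0.025
v -1.896 -3.049 -0.307
v -2.904 -4.171 -0.613
v -3.006 -3.419 -0.895
v -2.405 -3.882 -1.181
v -1.719 -3.652 -0.817
v -3.081 -3.568 -0.103
v -2.395 -3.338 0.261
f 2 1 5
f 2 5 3
f 3 5 6
f 3 6 4
f 5 1 7
f 5 7 6
f 6 7 8
f 6 8 4
f 7 1 9
f 7 9 8
f 8 9 10
f 8 10 4
f 9 1 11
f 9 11 10
f 10 11 12
f 10 12 4
f 11 1 13
f 11 13 12
f 12 13 14
f 12 14 4
f 13 1 15
f 13 15 14
f 14 15 16
f 14 16 4
f 15 1 17
f 15 17 16
f 16 17 18
f 16 18 4
f 17 1 19
f 17 19 18
f 18 19 20
f 18 20 4
f 19 1 21
f 19 21 20
f 20 21 22
f 20 22 4
f 21 1 2
f 21 2 22
f 22 2 3
f 22 3 4
f 23 34 28
f 23 28 24
f 23 24 30
f 23 30 33
f 23 33 34
f 24 28 32
f 28 34 27
f 34 33 25
f 33 30 29
f 30 24 31
f 26 32 27
f 26 27 25
f 26 25 29
f 26 29 31
f 26 31 32
f 27 32 28
f 25 27 34
f 29 25 33
f 31 29 30
f 32 31 24



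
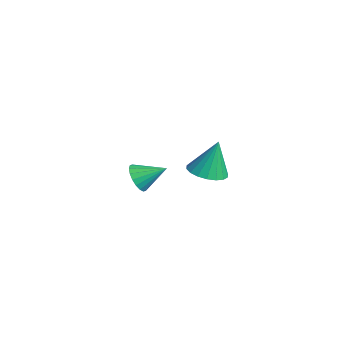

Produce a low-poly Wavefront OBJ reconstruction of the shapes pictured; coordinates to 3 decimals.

v 3.387 -0.285 1.859
v 3.996 -0.532 1.916
v 3.413 0.065 3.101
v 4.046 -0.254 1.836
v 3.965 0.018 1.762
v 3.769 0.23 1.706
v 3.498 0.341 1.681
v 3.205 0.327 1.691
v 2.948 0.192 1.734
v 2.777 -0.037 1.803
v 2.728 -0.316 1.882
v 2.809 -0.588 1.957
v 3.004 -0.8 2.013
v 3.275 -0.91 2.038
v 3.568 -0.897 2.028
v 3.825 -0.762 1.984
v -0.658 -1.128 -0.553
v -0.23 -1.462 -0.323
v -0.262 -0.272 -0.047
v -0.124 -1.378 -0.548
v -0.124 -1.245 -0.774
v -0.23 -1.088 -0.956
v -0.421 -0.939 -1.059
v -0.658 -0.828 -1.061
v -0.896 -0.776 -0.962
v -1.087 -0.793 -0.783
v -1.193 -0.877 -0.557
v -1.193 -1.011 -0.331
v -1.087 -1.168 -0.149
v -0.896 -1.316 -0.047
v -0.659 -1.428 -0.045
v -0.421 -1.48 -0.143
f 2 1 4
f 2 4 3
f 4 1 5
f 4 5 3
f 5 1 6
f 5 6 3
f 6 1 7
f 6 7 3
f 7 1 8
f 7 8 3
f 8 1 9
f 8 9 3
f 9 1 10
f 9 10 3
f 10 1 11
f 10 11 3
f 11 1 12
f 11 12 3
f 12 1 13
f 12 13 3
f 13 1 14
f 13 14 3
f 14 1 15
f 14 15 3
f 15 1 16
f 15 16 3
f 16 1 2
f 16 2 3
f 18 17 20
f 18 20 19
f 20 17 21
f 20 21 19
f 21 17 22
f 21 22 19
f 22 17 23
f 22 23 19
f 23 17 24
f 23 24 19
f 24 17 25
f 24 25 19
f 25 17 26
f 25 26 19
f 26 17 27
f 26 27 19
f 27 17 28
f 27 28 19
f 28 17 29
f 28 29 19
f 29 17 30
f 29 30 19
f 30 17 31
f 30 31 19
f 31 17 32
f 31 32 19
f 32 17 18
f 32 18 19



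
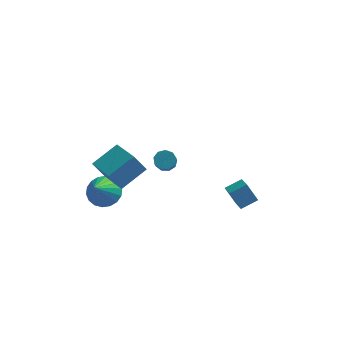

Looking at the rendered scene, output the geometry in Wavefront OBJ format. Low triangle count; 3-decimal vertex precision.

v -0.959 4.672 -4.371
v -0.697 4.243 -4.829
v -0.539 2.84 -3.428
v -0.801 3.268 -2.969
v -0.356 4.486 -4.625
v -0.199 3.082 -3.223
v -0.298 4.815 -4.302
v -0.14 3.411 -2.9
v -0.548 5.077 -4.011
v -0.391 3.674 -2.609
v -0.991 5.15 -3.888
v -0.833 3.746 -2.487
v -1.419 4.999 -3.992
v -1.261 3.595 -2.59
v -1.631 4.695 -4.272
v -1.473 3.291 -2.87
v -1.529 4.38 -4.599
v -1.371 2.976 -3.197
v -1.16 4.202 -4.819
v -1.002 2.798 -3.417
v -2.751 -4.276 1.797
v -1.548 -3.144 2.651
v -3.965 -2.592 1.276
v -2.762 -1.46 2.131
v -2.078 -4.14 0.669
v -0.875 -3.008 1.524
v -3.292 -2.456 0.149
v -2.089 -1.324 1.003
v 4.089 -0.622 -3.475
v 3.414 -0.34 -2.413
v 3.68 0.522 -4.04
v 3.004 0.804 -2.978
v 4.996 -0.084 -3.042
v 4.32 0.198 -1.98
v 4.586 1.06 -3.607
v 3.911 1.342 -2.545
v -3.472 -1.9 -1.717
v -3.005 -2.645 -2.29
v -3.768 -3.22 -0.243
v -2.649 -2.459 -2.052
v -2.456 -2.162 -1.747
v -2.464 -1.813 -1.436
v -2.672 -1.482 -1.181
v -3.038 -1.233 -1.032
v -3.49 -1.116 -1.018
v -3.939 -1.155 -1.143
v -4.295 -1.341 -1.381
v -4.488 -1.638 -1.686
v -4.48 -1.987 -1.997
v -4.272 -2.318 -2.252
v -3.906 -2.567 -2.402
v -3.454 -2.684 -2.415
f 2 1 5
f 2 5 3
f 3 5 6
f 3 6 4
f 5 1 7
f 5 7 6
f 6 7 8
f 6 8 4
f 7 1 9
f 7 9 8
f 8 9 10
f 8 10 4
f 9 1 11
f 9 11 10
f 10 11 12
f 10 12 4
f 11 1 13
f 11 13 12
f 12 13 14
f 12 14 4
f 13 1 15
f 13 15 14
f 14 15 16
f 14 16 4
f 15 1 17
f 15 17 16
f 16 17 18
f 16 18 4
f 17 1 19
f 17 19 18
f 18 19 20
f 18 20 4
f 19 1 2
f 19 2 20
f 20 2 3
f 20 3 4
f 22 24 21
f 25 22 21
f 21 24 23
f 23 25 21
f 22 28 24
f 26 22 25
f 26 28 22
f 24 28 23
f 27 25 23
f 23 28 27
f 27 26 25
f 28 26 27
f 30 32 29
f 33 30 29
f 29 32 31
f 31 33 29
f 30 36 32
f 34 30 33
f 34 36 30
f 32 36 31
f 35 33 31
f 31 36 35
f 35 34 33
f 36 34 35
f 38 37 40
f 38 40 39
f 40 37 41
f 40 41 39
f 41 37 42
f 41 42 39
f 42 37 43
f 42 43 39
f 43 37 44
f 43 44 39
f 44 37 45
f 44 45 39
f 45 37 46
f 45 46 39
f 46 37 47
f 46 47 39
f 47 37 48
f 47 48 39
f 48 37 49
f 48 49 39
f 49 37 50
f 49 50 39
f 50 37 51
f 50 51 39
f 51 37 52
f 51 52 39
f 52 37 38
f 52 38 39



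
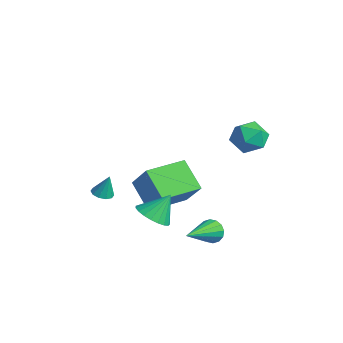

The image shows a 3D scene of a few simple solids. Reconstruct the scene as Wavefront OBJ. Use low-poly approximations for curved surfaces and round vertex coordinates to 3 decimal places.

v 2.857 -3.133 -2.047
v 3.614 -3.624 -1.749
v 2.963 -2.247 -0.853
v 3.78 -3.343 -1.973
v 3.787 -3.027 -2.209
v 3.633 -2.728 -2.416
v 3.344 -2.5 -2.56
v 2.971 -2.381 -2.615
v 2.579 -2.392 -2.572
v 2.235 -2.531 -2.438
v 1.998 -2.775 -2.236
v 1.909 -3.08 -2.002
v 1.985 -3.394 -1.775
v 2.211 -3.664 -1.595
v 2.549 -3.841 -1.493
v 2.94 -3.896 -1.487
v 3.317 -3.819 -1.578
v 2.538 2.629 0.717
v 3.384 2.402 1.259
v 1.596 1.898 1.881
v 2.442 1.671 2.423
v 2.135 2.65 2.334
v 2.717 3.102 1.614
v 2.263 1.198 1.526
v 2.845 1.65 0.806
v 3.214 1.518 1.759
v 3.135 2.415 2.258
v 1.845 1.885 0.882
v 1.766 2.782 1.381
v 3.115 -0.176 -3.87
v 3.427 0.188 -3.36
v 4.005 -2.004 -3.11
v 3.107 0.089 -3.223
v 2.789 -0.081 -3.258
v 2.558 -0.276 -3.458
v 2.477 -0.445 -3.768
v 2.566 -0.541 -4.106
v 2.803 -0.54 -4.38
v 3.123 -0.442 -4.518
v 3.442 -0.272 -4.482
v 3.672 -0.077 -4.282
v 3.754 0.092 -3.972
v 3.664 0.189 -3.635
v -1.836 -1.832 -2.725
v -0.532 -1.727 -1.225
v -2.04 0.359 -2.7
v -0.737 0.464 -1.2
v -0.403 -1.684 -3.98
v 0.9 -1.579 -2.48
v -0.608 0.507 -3.955
v 0.696 0.612 -2.455
v -3.407 -2.691 -4.071
v -2.968 -3.1 -4.054
v -3.173 -2.389 -2.849
v -2.82 -2.778 -4.161
v -2.896 -2.422 -4.235
v -3.167 -2.169 -4.245
v -3.529 -2.116 -4.19
v -3.845 -2.282 -4.088
v -3.993 -2.604 -3.981
v -3.917 -2.959 -3.907
v -3.647 -3.212 -3.896
v -3.284 -3.266 -3.952
f 2 1 4
f 2 4 3
f 4 1 5
f 4 5 3
f 5 1 6
f 5 6 3
f 6 1 7
f 6 7 3
f 7 1 8
f 7 8 3
f 8 1 9
f 8 9 3
f 9 1 10
f 9 10 3
f 10 1 11
f 10 11 3
f 11 1 12
f 11 12 3
f 12 1 13
f 12 13 3
f 13 1 14
f 13 14 3
f 14 1 15
f 14 15 3
f 15 1 16
f 15 16 3
f 16 1 17
f 16 17 3
f 17 1 2
f 17 2 3
f 18 29 23
f 18 23 19
f 18 19 25
f 18 25 28
f 18 28 29
f 19 23 27
f 23 29 22
f 29 28 20
f 28 25 24
f 25 19 26
f 21 27 22
f 21 22 20
f 21 20 24
f 21 24 26
f 21 26 27
f 22 27 23
f 20 22 29
f 24 20 28
f 26 24 25
f 27 26 19
f 31 30 33
f 31 33 32
f 33 30 34
f 33 34 32
f 34 30 35
f 34 35 32
f 35 30 36
f 35 36 32
f 36 30 37
f 36 37 32
f 37 30 38
f 37 38 32
f 38 30 39
f 38 39 32
f 39 30 40
f 39 40 32
f 40 30 41
f 40 41 32
f 41 30 42
f 41 42 32
f 42 30 43
f 42 43 32
f 43 30 31
f 43 31 32
f 45 47 44
f 48 45 44
f 44 47 46
f 46 48 44
f 45 51 47
f 49 45 48
f 49 51 45
f 47 51 46
f 50 48 46
f 46 51 50
f 50 49 48
f 51 49 50
f 53 52 55
f 53 55 54
f 55 52 56
f 55 56 54
f 56 52 57
f 56 57 54
f 57 52 58
f 57 58 54
f 58 52 59
f 58 59 54
f 59 52 60
f 59 60 54
f 60 52 61
f 60 61 54
f 61 52 62
f 61 62 54
f 62 52 63
f 62 63 54
f 63 52 53
f 63 53 54



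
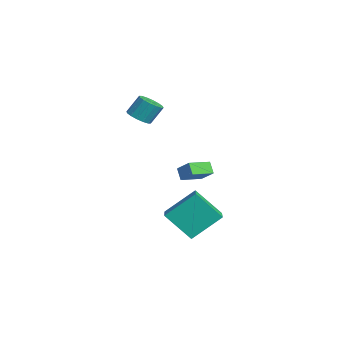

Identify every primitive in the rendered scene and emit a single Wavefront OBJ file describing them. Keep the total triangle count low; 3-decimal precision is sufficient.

v 0.53 -2.847 -2.406
v 0.596 -1.178 -1.005
v -0.976 -2.412 -2.853
v -0.91 -0.744 -1.452
v 1.33 -1.616 -3.908
v 1.396 0.052 -2.507
v -0.176 -1.182 -4.355
v -0.11 0.487 -2.954
v -3.919 -3.021 3.013
v -3.583 -2.442 2.635
v -3.564 -1.739 3.728
v -3.901 -2.319 4.107
v -3.974 -2.375 2.599
v -3.955 -1.672 3.692
v -4.351 -2.482 2.674
v -4.332 -1.779 3.767
v -4.612 -2.733 2.84
v -4.593 -2.03 3.933
v -4.687 -3.062 3.052
v -4.669 -2.359 4.146
v -4.557 -3.379 3.254
v -4.538 -2.677 4.348
v -4.256 -3.601 3.392
v -4.237 -2.898 4.485
v -3.865 -3.668 3.428
v -3.846 -2.965 4.521
v -3.488 -3.561 3.353
v -3.469 -2.858 4.446
v -3.227 -3.31 3.187
v -3.208 -2.607 4.28
v -3.151 -2.981 2.974
v -3.133 -2.278 4.068
v -3.282 -2.663 2.772
v -3.263 -1.961 3.866
v -1.054 -1.505 -0.644
v -1.571 -1.553 -0.01
v -1.464 -0.23 -0.883
v -1.982 -0.278 -0.249
v -0.218 -1.102 0.069
v -0.736 -1.15 0.703
v -0.629 0.173 -0.17
v -1.146 0.125 0.464
f 2 4 1
f 5 2 1
f 1 4 3
f 3 5 1
f 2 8 4
f 6 2 5
f 6 8 2
f 4 8 3
f 7 5 3
f 3 8 7
f 7 6 5
f 8 6 7
f 10 9 13
f 10 13 11
f 11 13 14
f 11 14 12
f 13 9 15
f 13 15 14
f 14 15 16
f 14 16 12
f 15 9 17
f 15 17 16
f 16 17 18
f 16 18 12
f 17 9 19
f 17 19 18
f 18 19 20
f 18 20 12
f 19 9 21
f 19 21 20
f 20 21 22
f 20 22 12
f 21 9 23
f 21 23 22
f 22 23 24
f 22 24 12
f 23 9 25
f 23 25 24
f 24 25 26
f 24 26 12
f 25 9 27
f 25 27 26
f 26 27 28
f 26 28 12
f 27 9 29
f 27 29 28
f 28 29 30
f 28 30 12
f 29 9 31
f 29 31 30
f 30 31 32
f 30 32 12
f 31 9 33
f 31 33 32
f 32 33 34
f 32 34 12
f 33 9 10
f 33 10 34
f 34 10 11
f 34 11 12
f 36 38 35
f 39 36 35
f 35 38 37
f 37 39 35
f 36 42 38
f 40 36 39
f 40 42 36
f 38 42 37
f 41 39 37
f 37 42 41
f 41 40 39
f 42 40 41



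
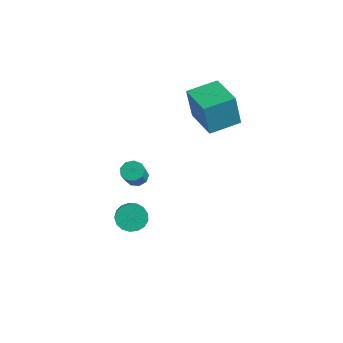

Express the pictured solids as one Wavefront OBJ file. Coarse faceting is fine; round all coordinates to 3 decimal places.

v -3.592 1.411 1.939
v -3.528 1.012 3.857
v -3.303 3.063 2.273
v -3.239 2.664 4.191
v -1.641 1.096 1.809
v -1.577 0.697 3.727
v -1.352 2.748 2.143
v -1.288 2.349 4.061
v -0.842 -3.628 1.078
v -0.331 -3.401 0.89
v 0.333 -4.044 1.914
v -0.178 -4.272 2.102
v -0.503 -3.152 1.157
v 0.161 -3.796 2.182
v -0.833 -3.126 1.388
v -0.17 -3.77 2.412
v -1.168 -3.335 1.473
v -0.504 -3.979 2.497
v -1.35 -3.681 1.373
v -0.686 -4.325 2.398
v -1.294 -4.003 1.135
v -0.631 -4.646 2.16
v -1.027 -4.149 0.87
v -0.363 -4.792 1.895
v -0.673 -4.051 0.703
v -0.009 -4.695 1.727
v -0.398 -3.756 0.71
v 0.265 -4.399 1.735
v -2.535 -2.877 -3.203
v -2.194 -3.197 -3.864
v -0.984 -3.944 -2.878
v -1.325 -3.623 -2.217
v -2.016 -2.856 -3.824
v -0.806 -3.602 -2.839
v -1.957 -2.519 -3.642
v -0.746 -3.265 -2.656
v -2.03 -2.264 -3.359
v -0.819 -3.01 -2.374
v -2.218 -2.149 -3.041
v -1.008 -2.895 -2.055
v -2.48 -2.201 -2.759
v -1.27 -2.948 -1.774
v -2.754 -2.408 -2.579
v -1.544 -3.155 -1.594
v -2.978 -2.723 -2.542
v -1.768 -3.469 -1.557
v -3.1 -3.072 -2.657
v -1.89 -3.819 -1.671
v -3.093 -3.377 -2.896
v -1.883 -4.123 -1.91
v -2.959 -3.567 -3.206
v -1.748 -4.314 -2.22
v -2.727 -3.599 -3.515
v -1.516 -4.346 -2.529
v -2.451 -3.466 -3.752
v -1.241 -4.212 -2.767
f 2 4 1
f 5 2 1
f 1 4 3
f 3 5 1
f 2 8 4
f 6 2 5
f 6 8 2
f 4 8 3
f 7 5 3
f 3 8 7
f 7 6 5
f 8 6 7
f 10 9 13
f 10 13 11
f 11 13 14
f 11 14 12
f 13 9 15
f 13 15 14
f 14 15 16
f 14 16 12
f 15 9 17
f 15 17 16
f 16 17 18
f 16 18 12
f 17 9 19
f 17 19 18
f 18 19 20
f 18 20 12
f 19 9 21
f 19 21 20
f 20 21 22
f 20 22 12
f 21 9 23
f 21 23 22
f 22 23 24
f 22 24 12
f 23 9 25
f 23 25 24
f 24 25 26
f 24 26 12
f 25 9 27
f 25 27 26
f 26 27 28
f 26 28 12
f 27 9 10
f 27 10 28
f 28 10 11
f 28 11 12
f 30 29 33
f 30 33 31
f 31 33 34
f 31 34 32
f 33 29 35
f 33 35 34
f 34 35 36
f 34 36 32
f 35 29 37
f 35 37 36
f 36 37 38
f 36 38 32
f 37 29 39
f 37 39 38
f 38 39 40
f 38 40 32
f 39 29 41
f 39 41 40
f 40 41 42
f 40 42 32
f 41 29 43
f 41 43 42
f 42 43 44
f 42 44 32
f 43 29 45
f 43 45 44
f 44 45 46
f 44 46 32
f 45 29 47
f 45 47 46
f 46 47 48
f 46 48 32
f 47 29 49
f 47 49 48
f 48 49 50
f 48 50 32
f 49 29 51
f 49 51 50
f 50 51 52
f 50 52 32
f 51 29 53
f 51 53 52
f 52 53 54
f 52 54 32
f 53 29 55
f 53 55 54
f 54 55 56
f 54 56 32
f 55 29 30
f 55 30 56
f 56 30 31
f 56 31 32



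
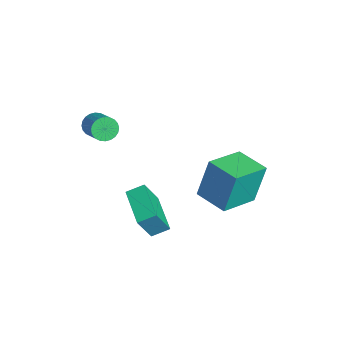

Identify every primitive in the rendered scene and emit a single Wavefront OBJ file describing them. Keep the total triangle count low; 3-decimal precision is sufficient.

v 0.271 2.131 0.471
v 0.11 2.647 2.219
v 1.525 2.853 0.374
v 1.363 3.369 2.122
v 1.177 0.631 0.998
v 1.015 1.147 2.746
v 2.43 1.353 0.901
v 2.269 1.869 2.649
v 0.015 -1.369 -0.335
v 0.321 -1.989 0.974
v 0.071 -0.633 0.001
v 0.376 -1.254 1.309
v 1.704 -1.326 -0.709
v 2.009 -1.947 0.599
v 1.759 -0.591 -0.374
v 2.065 -1.211 0.935
v -2.093 -2.589 3.219
v -1.849 -2.427 2.73
v -0.824 -2.269 3.292
v -1.067 -2.431 3.781
v -1.922 -2.232 2.808
v -0.897 -2.074 3.371
v -2.021 -2.092 2.949
v -0.996 -1.934 3.512
v -2.131 -2.027 3.131
v -1.106 -1.869 3.694
v -2.235 -2.048 3.327
v -1.21 -1.89 3.889
v -2.318 -2.151 3.506
v -1.292 -1.993 4.068
v -2.366 -2.321 3.641
v -1.34 -2.163 4.204
v -2.372 -2.531 3.712
v -1.347 -2.374 4.275
v -2.336 -2.751 3.708
v -1.311 -2.593 4.27
v -2.263 -2.946 3.629
v -1.238 -2.788 4.192
v -2.164 -3.086 3.488
v -1.139 -2.928 4.051
v -2.054 -3.151 3.306
v -1.029 -2.993 3.869
v -1.95 -3.13 3.111
v -0.925 -2.972 3.673
v -1.868 -3.027 2.932
v -0.842 -2.869 3.494
v -1.82 -2.857 2.796
v -0.794 -2.699 3.359
v -1.813 -2.646 2.725
v -0.788 -2.489 3.288
f 2 4 1
f 5 2 1
f 1 4 3
f 3 5 1
f 2 8 4
f 6 2 5
f 6 8 2
f 4 8 3
f 7 5 3
f 3 8 7
f 7 6 5
f 8 6 7
f 10 12 9
f 13 10 9
f 9 12 11
f 11 13 9
f 10 16 12
f 14 10 13
f 14 16 10
f 12 16 11
f 15 13 11
f 11 16 15
f 15 14 13
f 16 14 15
f 18 17 21
f 18 21 19
f 19 21 22
f 19 22 20
f 21 17 23
f 21 23 22
f 22 23 24
f 22 24 20
f 23 17 25
f 23 25 24
f 24 25 26
f 24 26 20
f 25 17 27
f 25 27 26
f 26 27 28
f 26 28 20
f 27 17 29
f 27 29 28
f 28 29 30
f 28 30 20
f 29 17 31
f 29 31 30
f 30 31 32
f 30 32 20
f 31 17 33
f 31 33 32
f 32 33 34
f 32 34 20
f 33 17 35
f 33 35 34
f 34 35 36
f 34 36 20
f 35 17 37
f 35 37 36
f 36 37 38
f 36 38 20
f 37 17 39
f 37 39 38
f 38 39 40
f 38 40 20
f 39 17 41
f 39 41 40
f 40 41 42
f 40 42 20
f 41 17 43
f 41 43 42
f 42 43 44
f 42 44 20
f 43 17 45
f 43 45 44
f 44 45 46
f 44 46 20
f 45 17 47
f 45 47 46
f 46 47 48
f 46 48 20
f 47 17 49
f 47 49 48
f 48 49 50
f 48 50 20
f 49 17 18
f 49 18 50
f 50 18 19
f 50 19 20

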